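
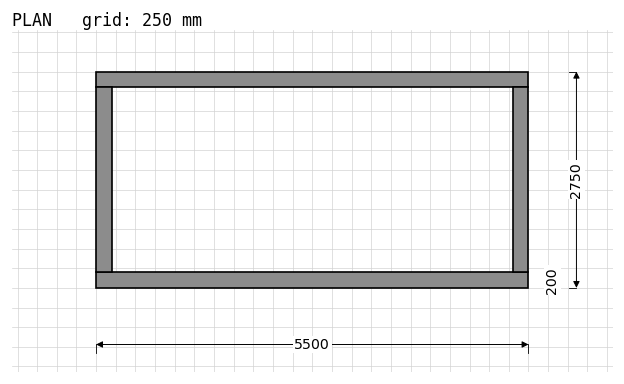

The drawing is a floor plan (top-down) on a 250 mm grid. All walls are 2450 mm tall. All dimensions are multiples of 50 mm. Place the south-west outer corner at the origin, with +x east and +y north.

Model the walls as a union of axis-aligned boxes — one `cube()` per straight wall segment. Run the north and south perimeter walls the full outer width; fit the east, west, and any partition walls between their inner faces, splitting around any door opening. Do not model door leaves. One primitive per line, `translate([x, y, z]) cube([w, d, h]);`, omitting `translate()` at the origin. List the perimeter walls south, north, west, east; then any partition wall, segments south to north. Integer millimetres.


cube([5500, 200, 2450]);
translate([0, 2550, 0]) cube([5500, 200, 2450]);
translate([0, 200, 0]) cube([200, 2350, 2450]);
translate([5300, 200, 0]) cube([200, 2350, 2450]);


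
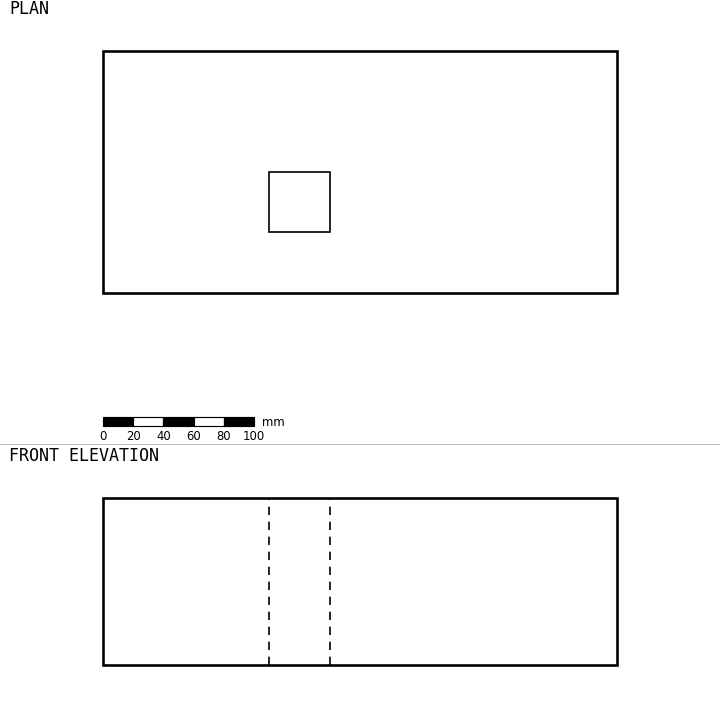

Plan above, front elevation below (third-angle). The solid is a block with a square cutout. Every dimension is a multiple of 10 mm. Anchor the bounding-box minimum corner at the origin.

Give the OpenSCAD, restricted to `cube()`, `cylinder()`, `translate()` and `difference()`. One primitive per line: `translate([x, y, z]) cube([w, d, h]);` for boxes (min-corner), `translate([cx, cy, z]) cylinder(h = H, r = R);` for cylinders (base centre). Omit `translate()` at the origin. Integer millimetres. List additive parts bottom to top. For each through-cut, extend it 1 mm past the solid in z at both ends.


difference() {
  cube([340, 160, 110]);
  translate([110, 40, -1]) cube([40, 40, 112]);
}


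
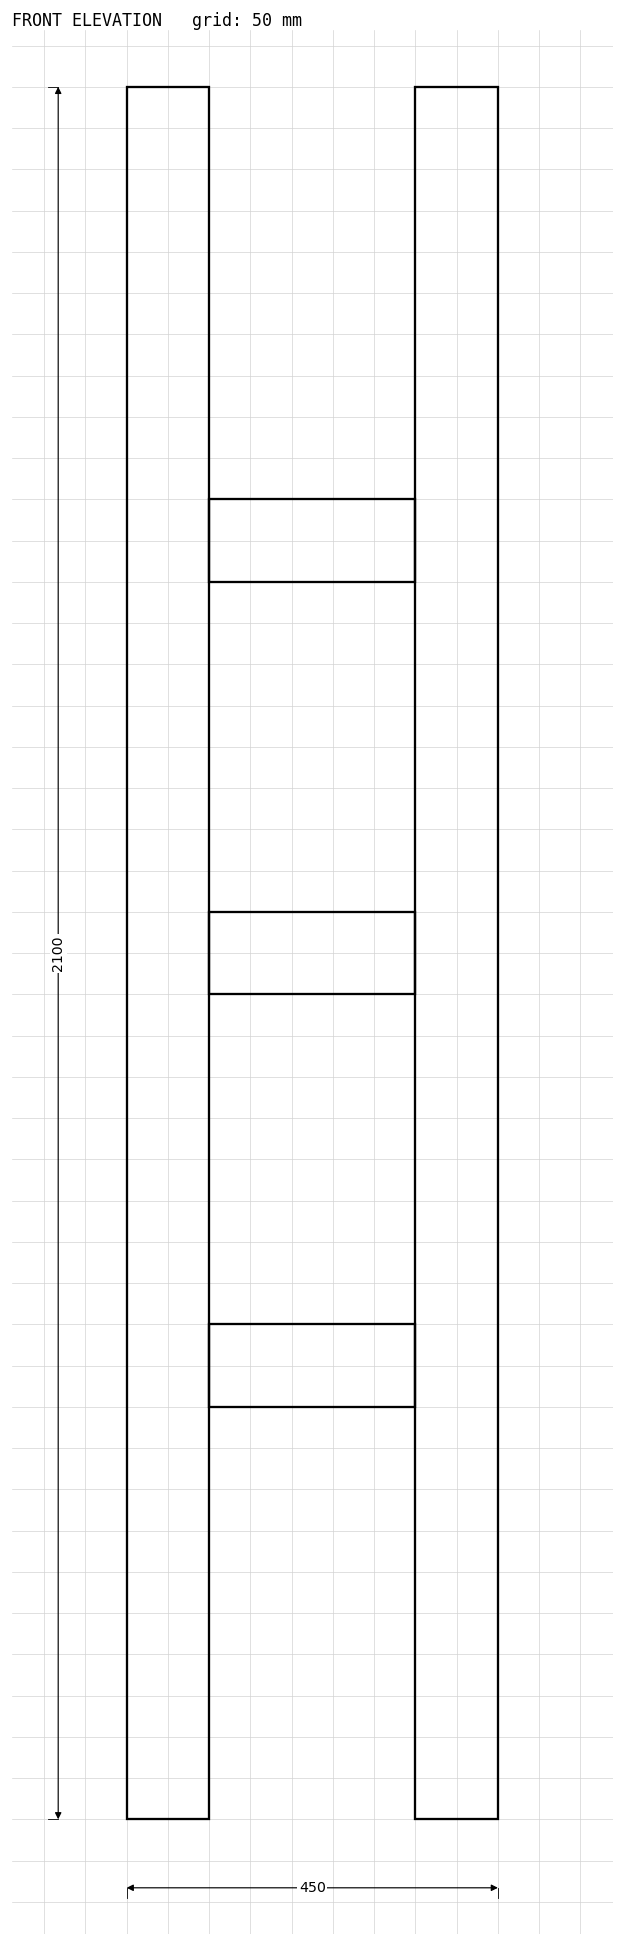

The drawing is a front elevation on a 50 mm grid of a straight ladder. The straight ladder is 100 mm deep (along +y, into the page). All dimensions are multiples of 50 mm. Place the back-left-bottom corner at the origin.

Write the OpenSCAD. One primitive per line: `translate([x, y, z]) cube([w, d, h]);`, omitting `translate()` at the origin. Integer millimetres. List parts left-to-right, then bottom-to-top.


cube([100, 100, 2100]);
translate([100, 0, 500]) cube([250, 100, 100]);
translate([100, 0, 1000]) cube([250, 100, 100]);
translate([100, 0, 1500]) cube([250, 100, 100]);
translate([350, 0, 0]) cube([100, 100, 2100]);


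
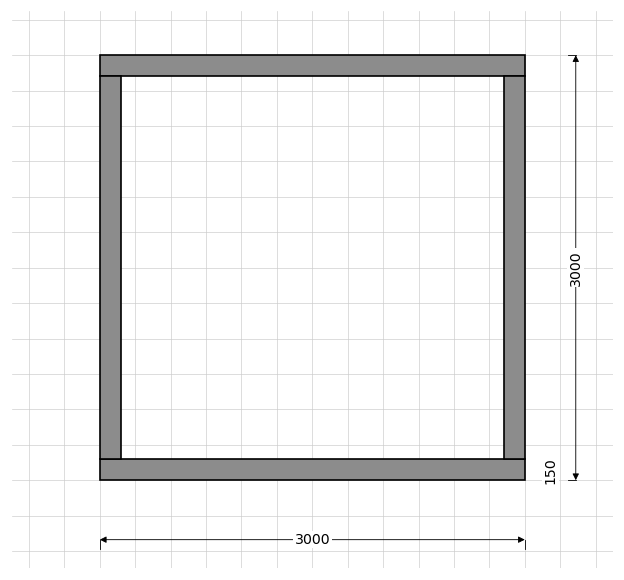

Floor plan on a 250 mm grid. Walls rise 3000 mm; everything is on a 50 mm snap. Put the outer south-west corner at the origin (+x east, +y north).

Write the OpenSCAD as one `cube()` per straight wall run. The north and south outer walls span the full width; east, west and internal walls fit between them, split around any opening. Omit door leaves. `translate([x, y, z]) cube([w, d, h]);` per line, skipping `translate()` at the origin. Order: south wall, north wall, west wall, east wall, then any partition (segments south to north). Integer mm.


cube([3000, 150, 3000]);
translate([0, 2850, 0]) cube([3000, 150, 3000]);
translate([0, 150, 0]) cube([150, 2700, 3000]);
translate([2850, 150, 0]) cube([150, 2700, 3000]);


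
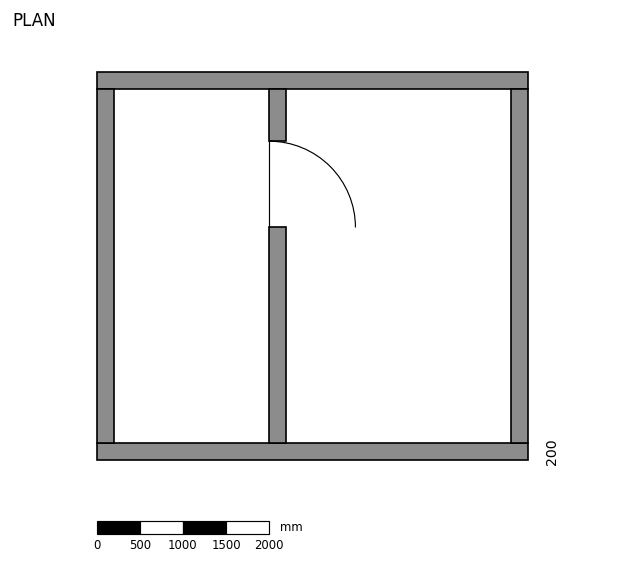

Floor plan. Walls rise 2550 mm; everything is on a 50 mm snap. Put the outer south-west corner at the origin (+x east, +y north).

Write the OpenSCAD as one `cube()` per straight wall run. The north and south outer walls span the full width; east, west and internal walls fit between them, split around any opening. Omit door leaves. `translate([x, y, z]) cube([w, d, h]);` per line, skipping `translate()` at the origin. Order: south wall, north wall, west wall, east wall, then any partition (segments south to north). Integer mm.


cube([5000, 200, 2550]);
translate([0, 4300, 0]) cube([5000, 200, 2550]);
translate([0, 200, 0]) cube([200, 4100, 2550]);
translate([4800, 200, 0]) cube([200, 4100, 2550]);
translate([2000, 200, 0]) cube([200, 2500, 2550]);
translate([2000, 3700, 0]) cube([200, 600, 2550]);


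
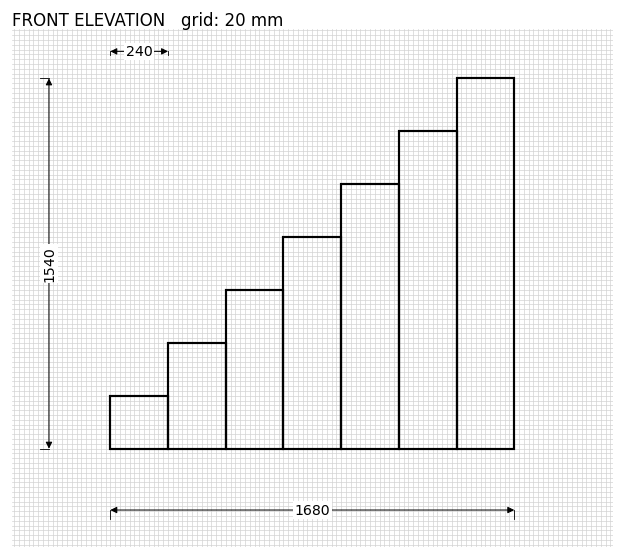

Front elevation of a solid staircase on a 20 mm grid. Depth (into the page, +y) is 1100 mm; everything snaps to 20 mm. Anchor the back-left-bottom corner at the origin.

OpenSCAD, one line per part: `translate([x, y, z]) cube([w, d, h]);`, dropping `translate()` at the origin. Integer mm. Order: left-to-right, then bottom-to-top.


cube([240, 1100, 220]);
translate([240, 0, 0]) cube([240, 1100, 440]);
translate([480, 0, 0]) cube([240, 1100, 660]);
translate([720, 0, 0]) cube([240, 1100, 880]);
translate([960, 0, 0]) cube([240, 1100, 1100]);
translate([1200, 0, 0]) cube([240, 1100, 1320]);
translate([1440, 0, 0]) cube([240, 1100, 1540]);


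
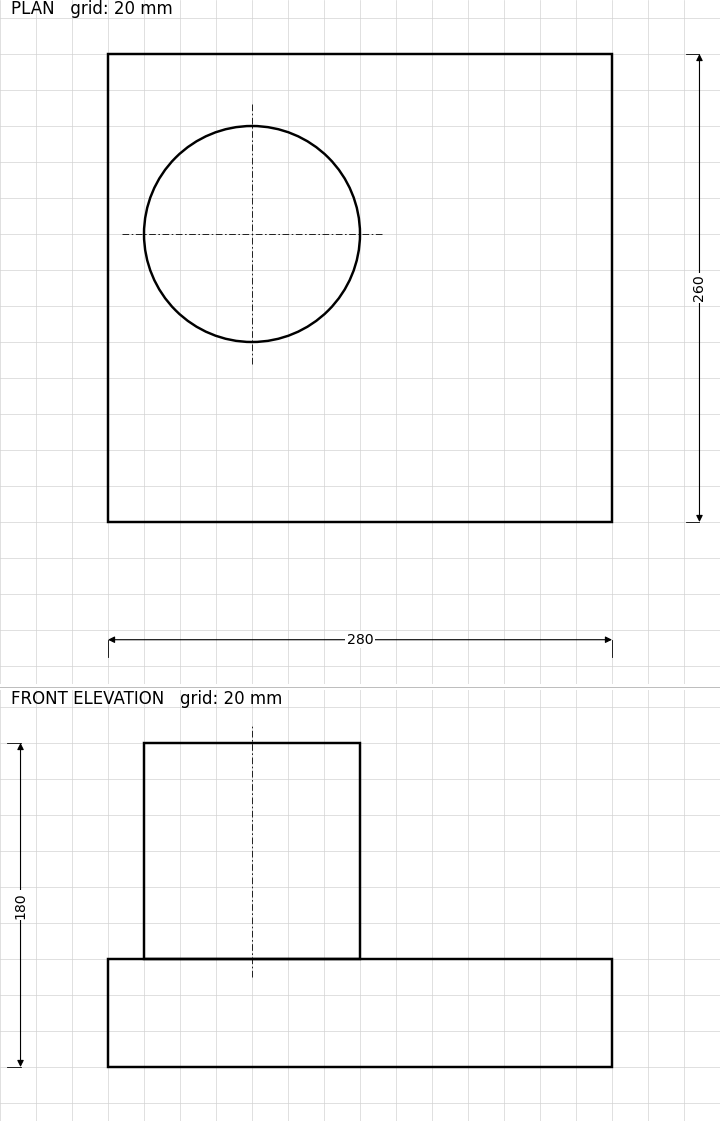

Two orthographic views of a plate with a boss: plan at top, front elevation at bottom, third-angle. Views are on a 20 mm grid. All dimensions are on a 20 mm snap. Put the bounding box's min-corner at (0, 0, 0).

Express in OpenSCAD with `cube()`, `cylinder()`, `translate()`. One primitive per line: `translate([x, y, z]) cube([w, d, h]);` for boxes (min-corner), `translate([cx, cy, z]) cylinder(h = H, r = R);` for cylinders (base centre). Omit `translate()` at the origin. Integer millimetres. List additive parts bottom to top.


cube([280, 260, 60]);
translate([80, 160, 60]) cylinder(h = 120, r = 60);


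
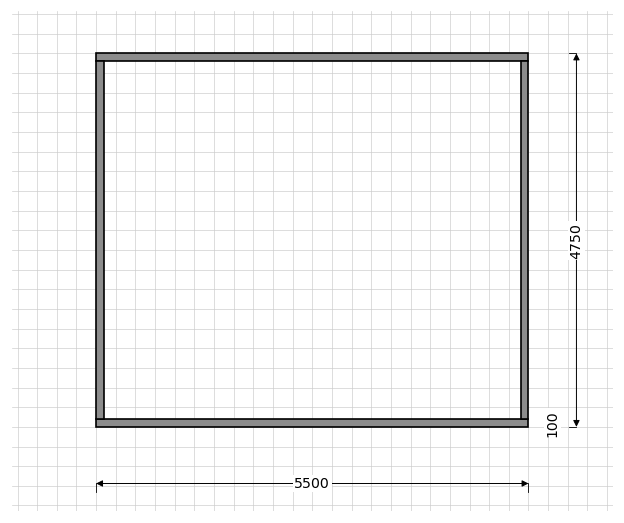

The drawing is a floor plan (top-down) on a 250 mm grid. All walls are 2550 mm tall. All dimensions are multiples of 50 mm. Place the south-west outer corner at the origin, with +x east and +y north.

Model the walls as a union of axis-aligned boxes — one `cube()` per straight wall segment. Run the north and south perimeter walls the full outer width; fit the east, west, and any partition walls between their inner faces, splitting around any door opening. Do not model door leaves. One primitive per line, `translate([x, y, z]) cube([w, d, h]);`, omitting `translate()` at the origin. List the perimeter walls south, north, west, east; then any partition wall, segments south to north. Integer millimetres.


cube([5500, 100, 2550]);
translate([0, 4650, 0]) cube([5500, 100, 2550]);
translate([0, 100, 0]) cube([100, 4550, 2550]);
translate([5400, 100, 0]) cube([100, 4550, 2550]);


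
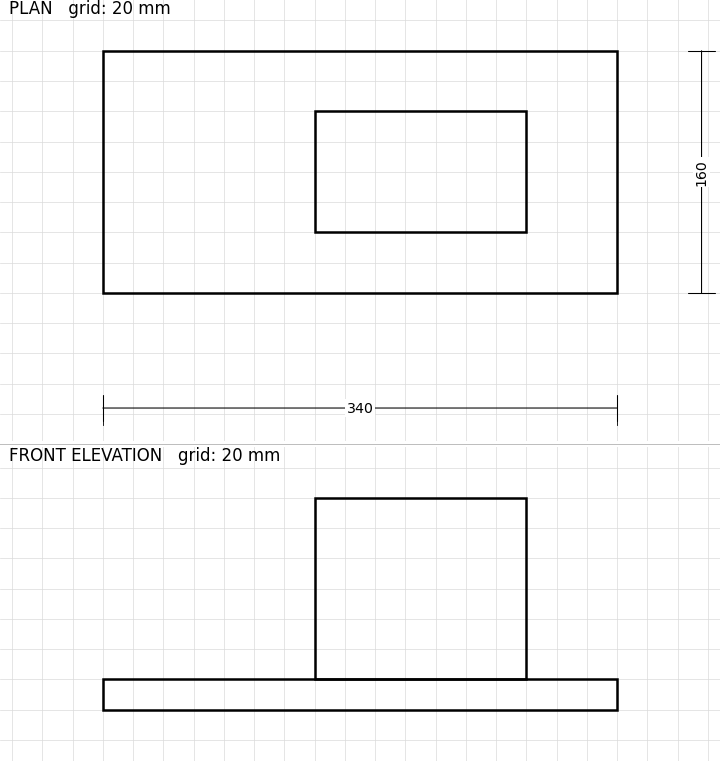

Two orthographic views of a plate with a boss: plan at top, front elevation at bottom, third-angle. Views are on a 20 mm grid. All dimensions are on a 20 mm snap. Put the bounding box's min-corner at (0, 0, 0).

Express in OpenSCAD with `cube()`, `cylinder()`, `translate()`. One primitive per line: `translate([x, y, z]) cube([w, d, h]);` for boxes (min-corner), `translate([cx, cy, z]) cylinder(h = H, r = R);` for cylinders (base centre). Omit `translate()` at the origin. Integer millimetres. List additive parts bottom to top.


cube([340, 160, 20]);
translate([140, 40, 20]) cube([140, 80, 120]);


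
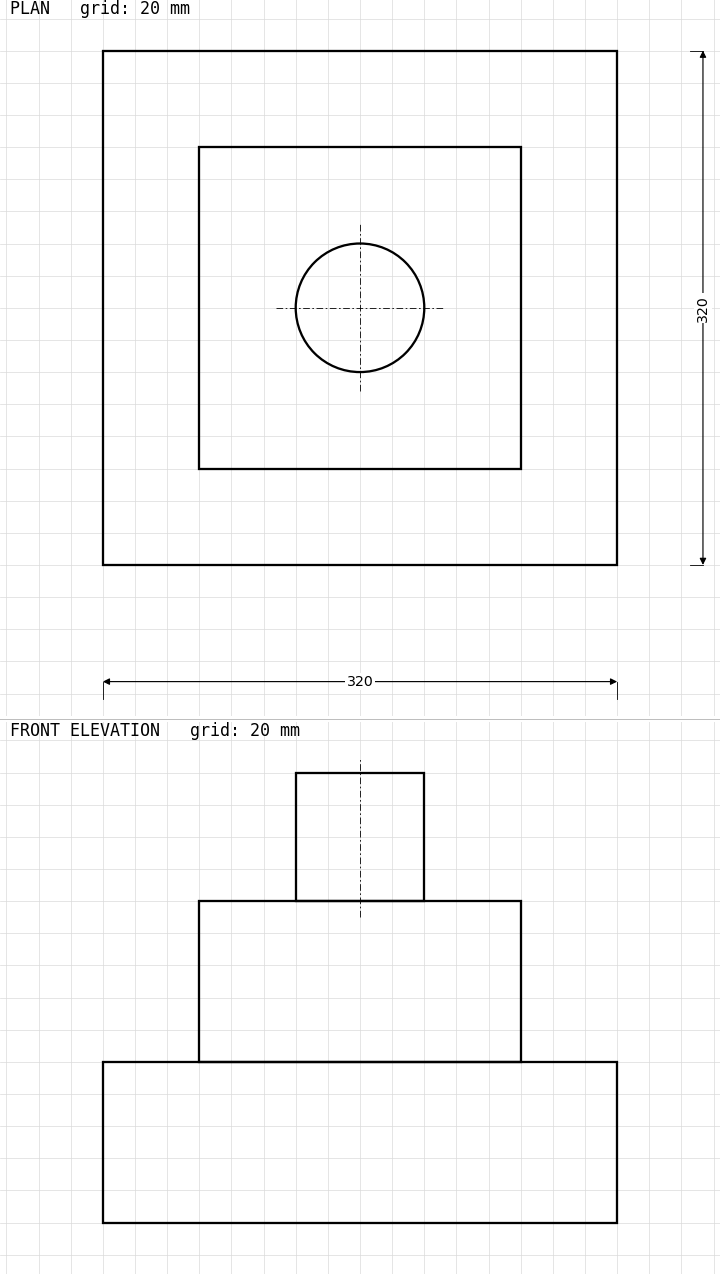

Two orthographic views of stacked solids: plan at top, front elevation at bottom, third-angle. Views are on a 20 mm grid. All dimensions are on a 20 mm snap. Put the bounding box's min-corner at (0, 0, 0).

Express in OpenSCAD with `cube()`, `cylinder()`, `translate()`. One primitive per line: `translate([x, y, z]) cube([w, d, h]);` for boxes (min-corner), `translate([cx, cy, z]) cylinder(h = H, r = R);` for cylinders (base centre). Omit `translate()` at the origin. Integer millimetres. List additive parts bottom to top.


cube([320, 320, 100]);
translate([60, 60, 100]) cube([200, 200, 100]);
translate([160, 160, 200]) cylinder(h = 80, r = 40);


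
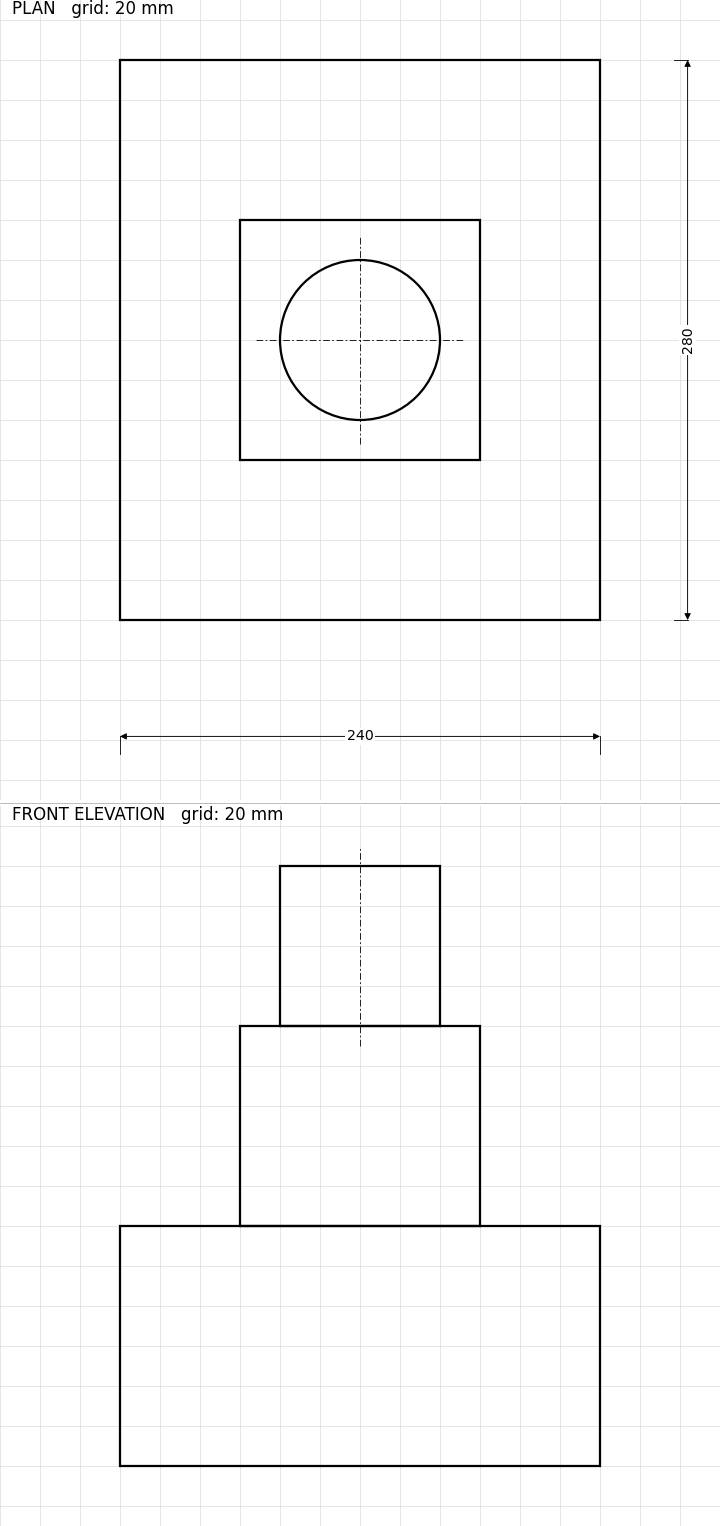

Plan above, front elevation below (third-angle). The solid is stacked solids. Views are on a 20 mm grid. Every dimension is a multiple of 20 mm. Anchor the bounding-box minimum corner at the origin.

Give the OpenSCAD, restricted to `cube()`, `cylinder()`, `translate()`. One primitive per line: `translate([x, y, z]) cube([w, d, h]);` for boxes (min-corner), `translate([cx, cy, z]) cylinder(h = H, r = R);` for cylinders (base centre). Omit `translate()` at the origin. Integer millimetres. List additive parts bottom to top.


cube([240, 280, 120]);
translate([60, 80, 120]) cube([120, 120, 100]);
translate([120, 140, 220]) cylinder(h = 80, r = 40);


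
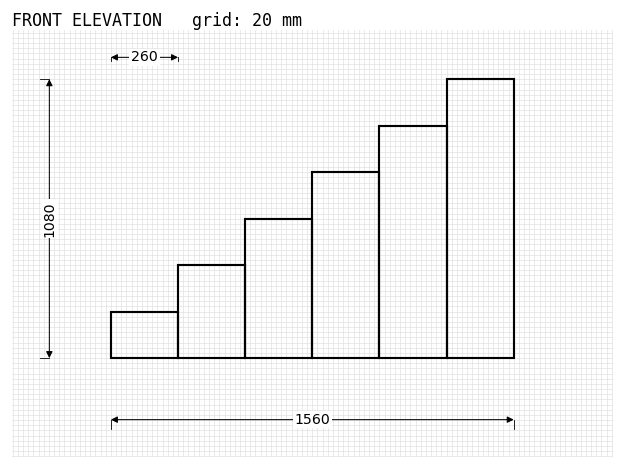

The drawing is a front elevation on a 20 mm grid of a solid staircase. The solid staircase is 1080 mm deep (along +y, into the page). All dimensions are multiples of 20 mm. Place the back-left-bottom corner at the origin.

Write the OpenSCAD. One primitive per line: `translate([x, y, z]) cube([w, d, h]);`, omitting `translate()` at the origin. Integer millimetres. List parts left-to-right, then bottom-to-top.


cube([260, 1080, 180]);
translate([260, 0, 0]) cube([260, 1080, 360]);
translate([520, 0, 0]) cube([260, 1080, 540]);
translate([780, 0, 0]) cube([260, 1080, 720]);
translate([1040, 0, 0]) cube([260, 1080, 900]);
translate([1300, 0, 0]) cube([260, 1080, 1080]);


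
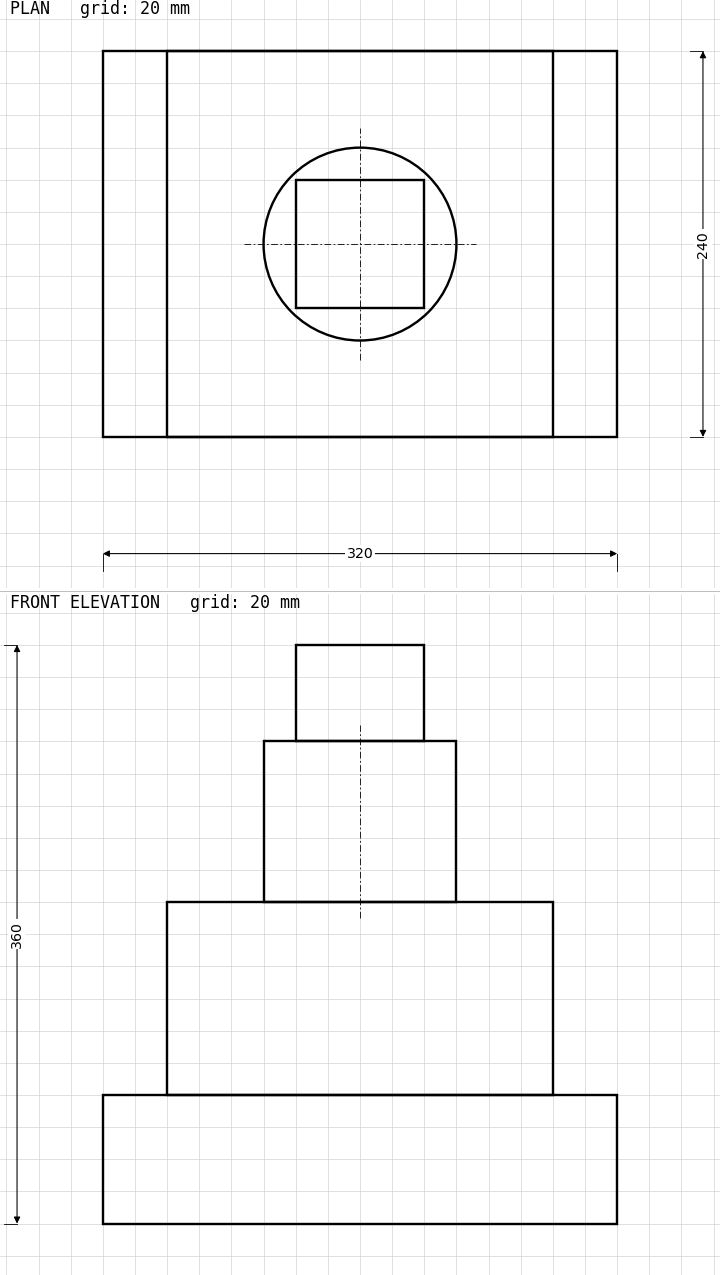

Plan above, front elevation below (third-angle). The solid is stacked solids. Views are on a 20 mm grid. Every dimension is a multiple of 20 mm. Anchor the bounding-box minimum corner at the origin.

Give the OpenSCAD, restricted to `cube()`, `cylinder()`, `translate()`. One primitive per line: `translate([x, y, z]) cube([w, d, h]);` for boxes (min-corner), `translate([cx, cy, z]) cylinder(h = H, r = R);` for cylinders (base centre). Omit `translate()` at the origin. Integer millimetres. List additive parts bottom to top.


cube([320, 240, 80]);
translate([40, 0, 80]) cube([240, 240, 120]);
translate([160, 120, 200]) cylinder(h = 100, r = 60);
translate([120, 80, 300]) cube([80, 80, 60]);


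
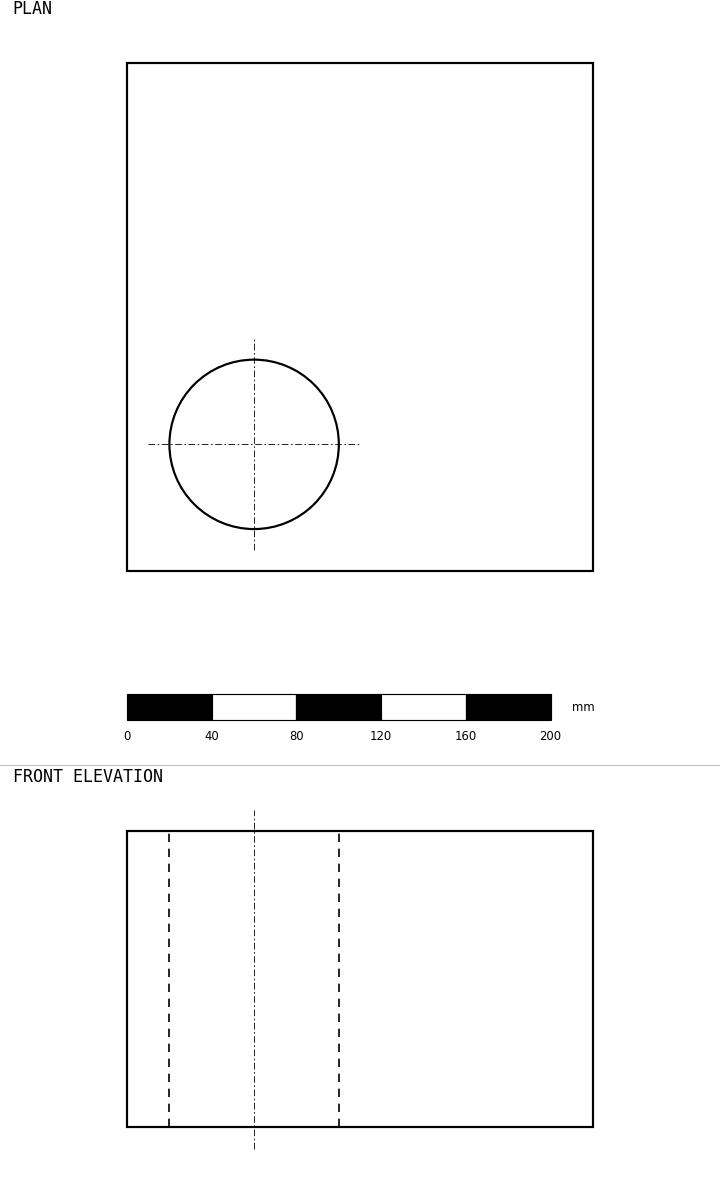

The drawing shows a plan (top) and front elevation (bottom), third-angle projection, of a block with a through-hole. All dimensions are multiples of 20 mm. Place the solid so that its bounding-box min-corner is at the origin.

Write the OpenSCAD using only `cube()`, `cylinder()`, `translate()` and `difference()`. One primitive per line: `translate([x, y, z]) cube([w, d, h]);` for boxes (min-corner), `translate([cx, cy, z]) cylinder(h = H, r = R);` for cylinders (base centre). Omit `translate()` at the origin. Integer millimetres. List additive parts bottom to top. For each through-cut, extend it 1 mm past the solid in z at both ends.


difference() {
  cube([220, 240, 140]);
  translate([60, 60, -1]) cylinder(h = 142, r = 40);
}


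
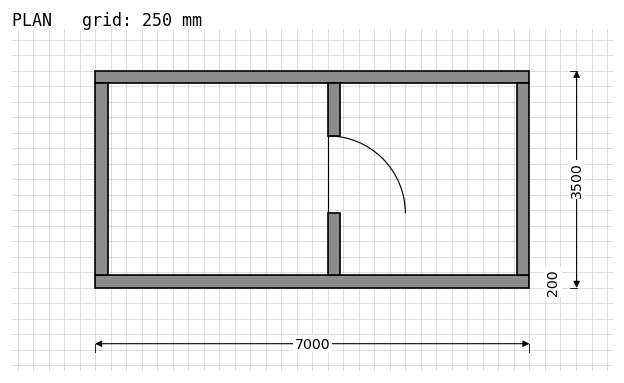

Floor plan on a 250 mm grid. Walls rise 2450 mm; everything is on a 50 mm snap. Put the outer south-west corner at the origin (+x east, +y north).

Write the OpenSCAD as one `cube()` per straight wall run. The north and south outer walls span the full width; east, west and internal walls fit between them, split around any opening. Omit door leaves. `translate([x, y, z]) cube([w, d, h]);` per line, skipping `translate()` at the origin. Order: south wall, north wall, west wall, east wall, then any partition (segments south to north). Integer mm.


cube([7000, 200, 2450]);
translate([0, 3300, 0]) cube([7000, 200, 2450]);
translate([0, 200, 0]) cube([200, 3100, 2450]);
translate([6800, 200, 0]) cube([200, 3100, 2450]);
translate([3750, 200, 0]) cube([200, 1000, 2450]);
translate([3750, 2450, 0]) cube([200, 850, 2450]);


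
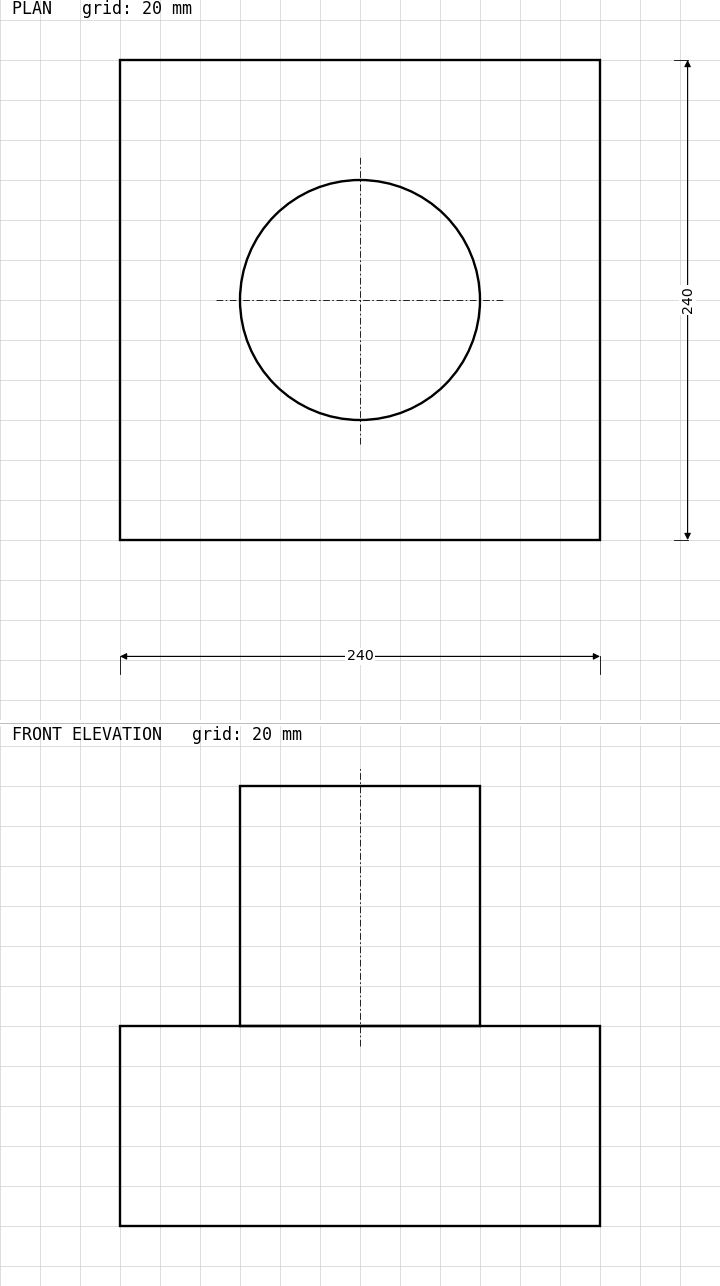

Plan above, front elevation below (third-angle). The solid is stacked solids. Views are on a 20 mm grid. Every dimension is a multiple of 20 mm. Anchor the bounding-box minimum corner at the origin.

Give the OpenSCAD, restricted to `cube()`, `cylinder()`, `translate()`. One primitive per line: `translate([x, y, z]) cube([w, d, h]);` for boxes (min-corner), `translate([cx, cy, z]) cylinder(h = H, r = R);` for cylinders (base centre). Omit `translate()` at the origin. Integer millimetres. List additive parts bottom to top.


cube([240, 240, 100]);
translate([120, 120, 100]) cylinder(h = 120, r = 60);


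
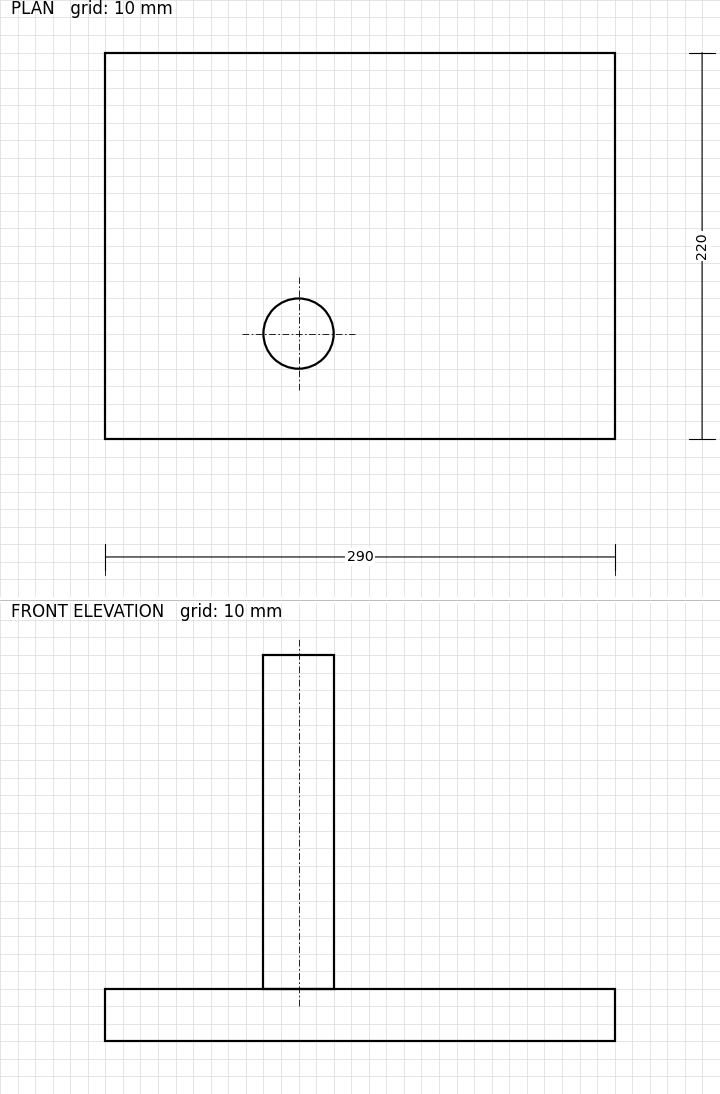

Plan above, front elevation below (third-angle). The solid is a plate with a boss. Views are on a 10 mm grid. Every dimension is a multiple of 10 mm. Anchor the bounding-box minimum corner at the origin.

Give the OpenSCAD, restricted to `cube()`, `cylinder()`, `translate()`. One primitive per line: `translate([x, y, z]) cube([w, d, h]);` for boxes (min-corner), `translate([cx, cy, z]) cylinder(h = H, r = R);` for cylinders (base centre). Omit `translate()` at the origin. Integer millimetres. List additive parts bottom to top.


cube([290, 220, 30]);
translate([110, 60, 30]) cylinder(h = 190, r = 20);


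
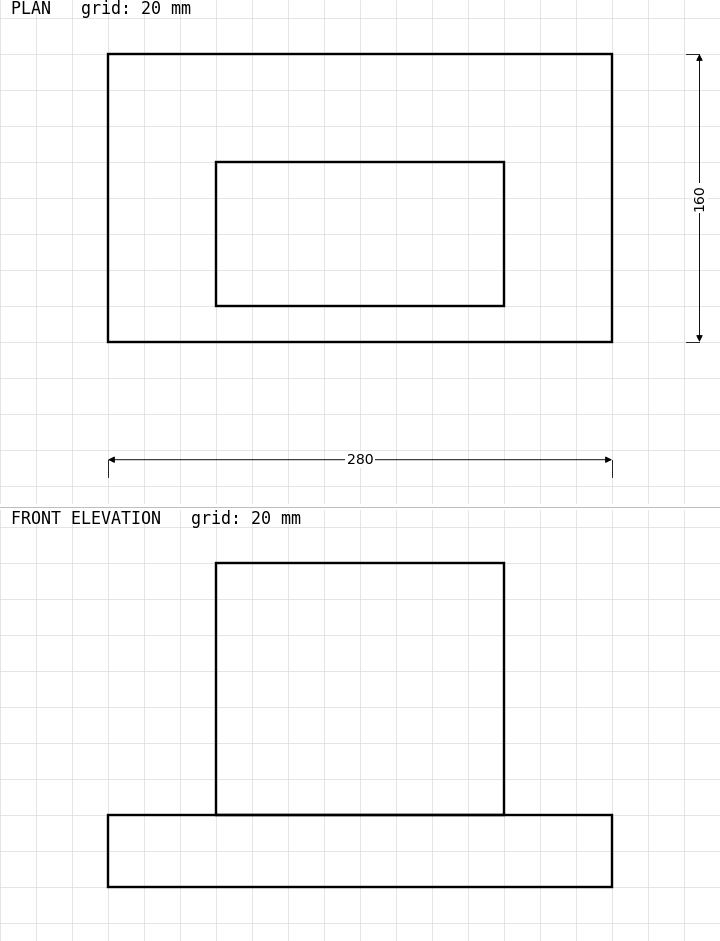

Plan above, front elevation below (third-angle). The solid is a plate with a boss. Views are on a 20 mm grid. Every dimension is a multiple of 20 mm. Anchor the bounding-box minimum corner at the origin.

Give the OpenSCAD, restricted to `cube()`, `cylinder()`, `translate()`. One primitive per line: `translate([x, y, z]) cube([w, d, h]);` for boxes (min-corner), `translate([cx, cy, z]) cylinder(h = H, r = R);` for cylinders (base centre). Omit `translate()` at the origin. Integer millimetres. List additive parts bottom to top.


cube([280, 160, 40]);
translate([60, 20, 40]) cube([160, 80, 140]);


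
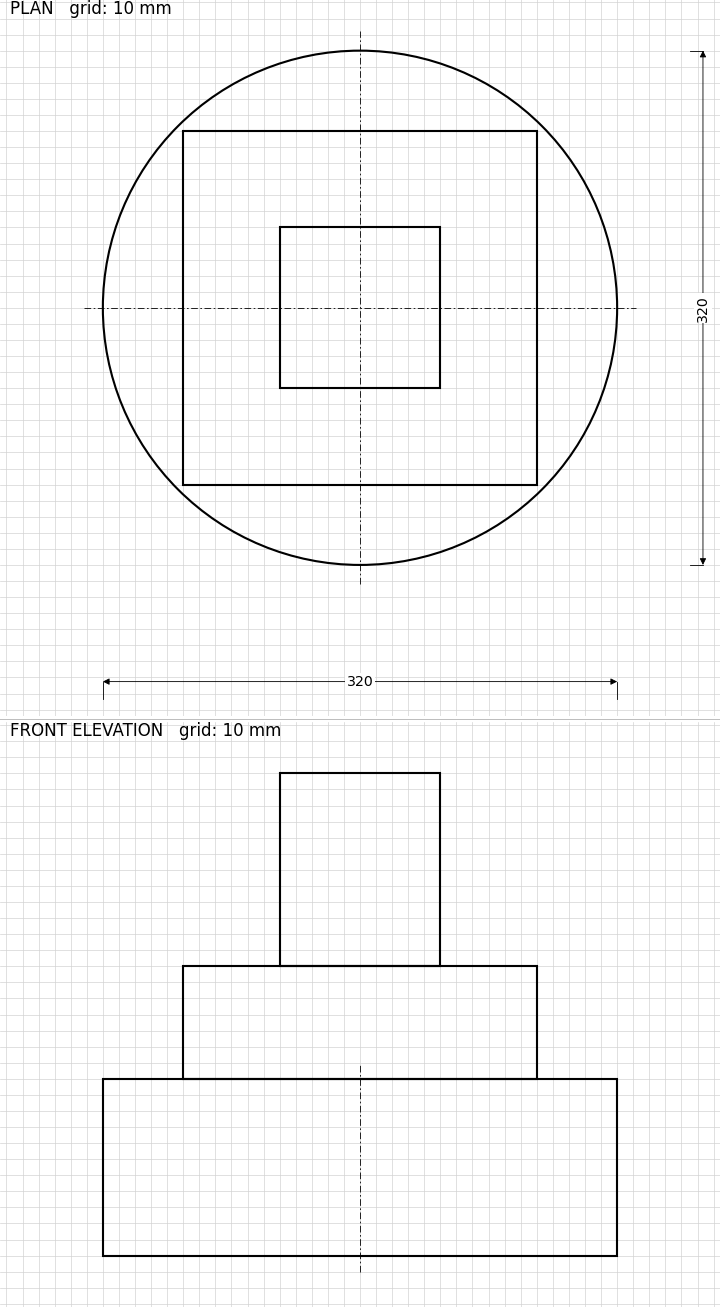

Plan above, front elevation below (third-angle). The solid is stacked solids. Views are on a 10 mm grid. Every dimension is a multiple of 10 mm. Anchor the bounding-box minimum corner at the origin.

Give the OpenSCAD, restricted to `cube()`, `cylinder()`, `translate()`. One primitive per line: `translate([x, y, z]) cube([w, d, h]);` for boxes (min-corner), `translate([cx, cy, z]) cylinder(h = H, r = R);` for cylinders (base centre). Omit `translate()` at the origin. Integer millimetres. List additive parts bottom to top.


translate([160, 160, 0]) cylinder(h = 110, r = 160);
translate([50, 50, 110]) cube([220, 220, 70]);
translate([110, 110, 180]) cube([100, 100, 120]);


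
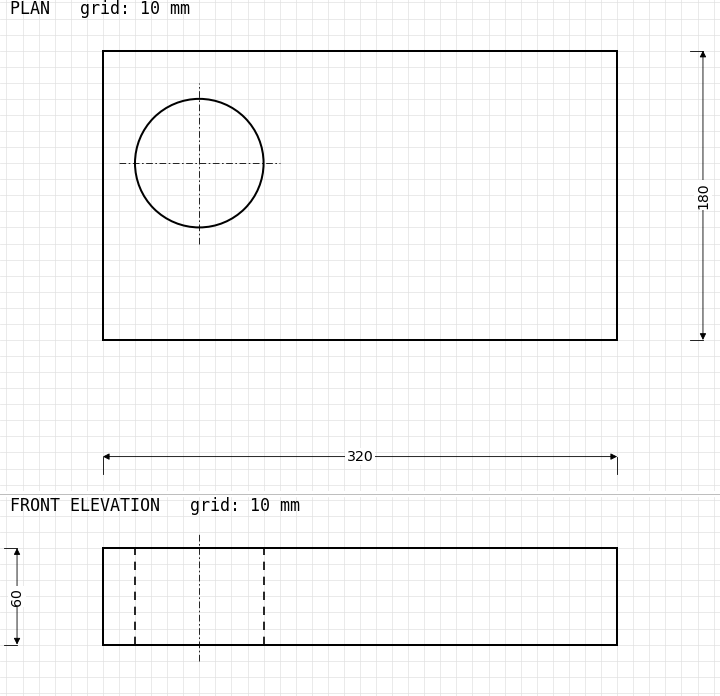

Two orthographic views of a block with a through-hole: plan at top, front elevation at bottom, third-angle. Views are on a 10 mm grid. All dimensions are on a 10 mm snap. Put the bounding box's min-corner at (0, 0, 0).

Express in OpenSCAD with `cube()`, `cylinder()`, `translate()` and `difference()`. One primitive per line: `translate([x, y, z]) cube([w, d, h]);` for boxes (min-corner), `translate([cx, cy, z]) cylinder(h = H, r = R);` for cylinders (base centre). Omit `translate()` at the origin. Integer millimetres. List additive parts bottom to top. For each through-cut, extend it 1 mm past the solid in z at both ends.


difference() {
  cube([320, 180, 60]);
  translate([60, 110, -1]) cylinder(h = 62, r = 40);
}


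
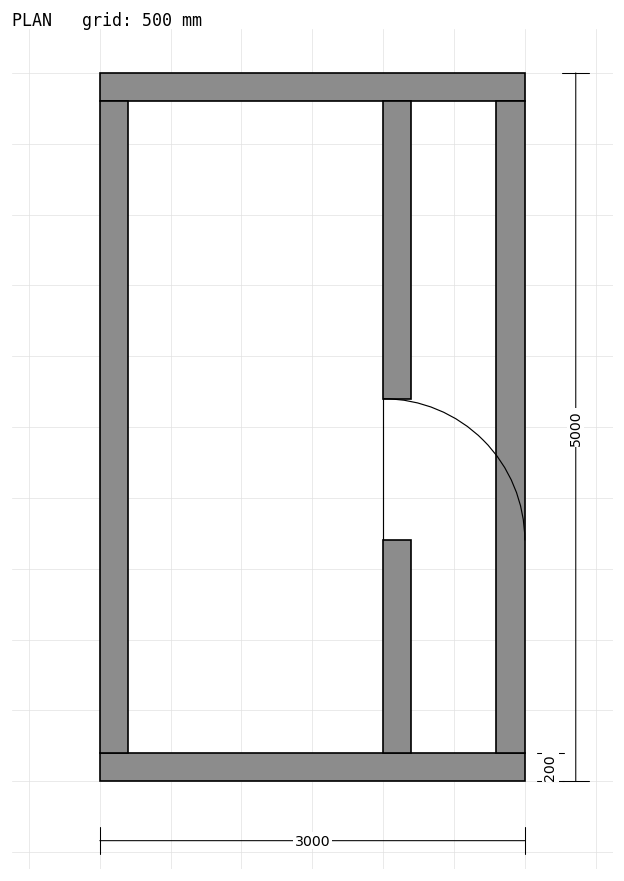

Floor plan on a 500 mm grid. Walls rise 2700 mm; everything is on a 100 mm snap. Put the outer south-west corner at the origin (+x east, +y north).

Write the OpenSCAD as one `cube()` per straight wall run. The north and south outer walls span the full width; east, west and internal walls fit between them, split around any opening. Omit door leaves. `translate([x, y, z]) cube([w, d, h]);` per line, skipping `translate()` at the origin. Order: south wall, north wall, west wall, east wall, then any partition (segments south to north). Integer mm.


cube([3000, 200, 2700]);
translate([0, 4800, 0]) cube([3000, 200, 2700]);
translate([0, 200, 0]) cube([200, 4600, 2700]);
translate([2800, 200, 0]) cube([200, 4600, 2700]);
translate([2000, 200, 0]) cube([200, 1500, 2700]);
translate([2000, 2700, 0]) cube([200, 2100, 2700]);


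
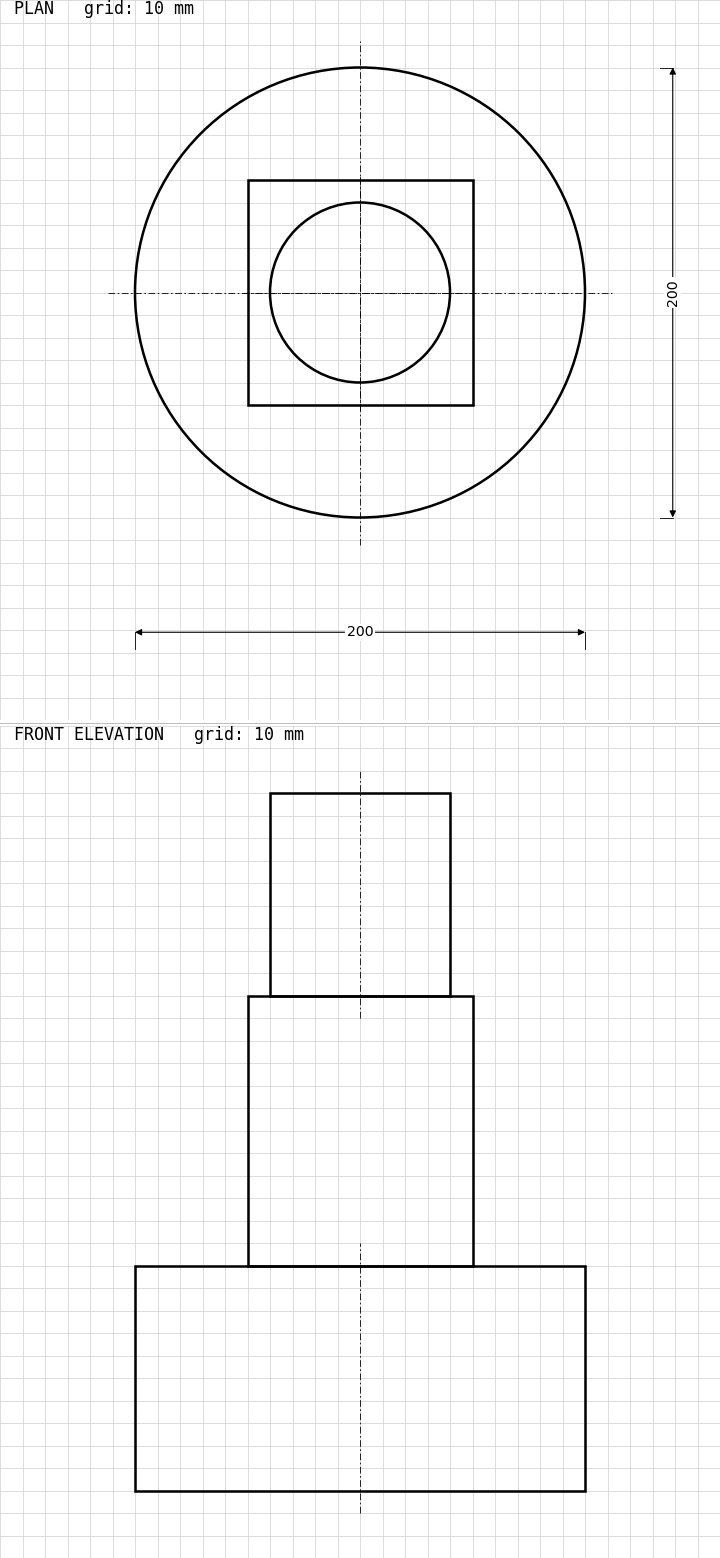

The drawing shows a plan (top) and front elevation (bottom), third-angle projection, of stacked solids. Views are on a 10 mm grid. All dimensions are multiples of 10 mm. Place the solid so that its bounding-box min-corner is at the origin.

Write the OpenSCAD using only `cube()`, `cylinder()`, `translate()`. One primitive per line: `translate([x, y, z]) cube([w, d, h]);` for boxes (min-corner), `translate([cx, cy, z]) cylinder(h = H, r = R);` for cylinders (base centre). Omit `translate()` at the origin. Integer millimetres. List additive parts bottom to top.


translate([100, 100, 0]) cylinder(h = 100, r = 100);
translate([50, 50, 100]) cube([100, 100, 120]);
translate([100, 100, 220]) cylinder(h = 90, r = 40);


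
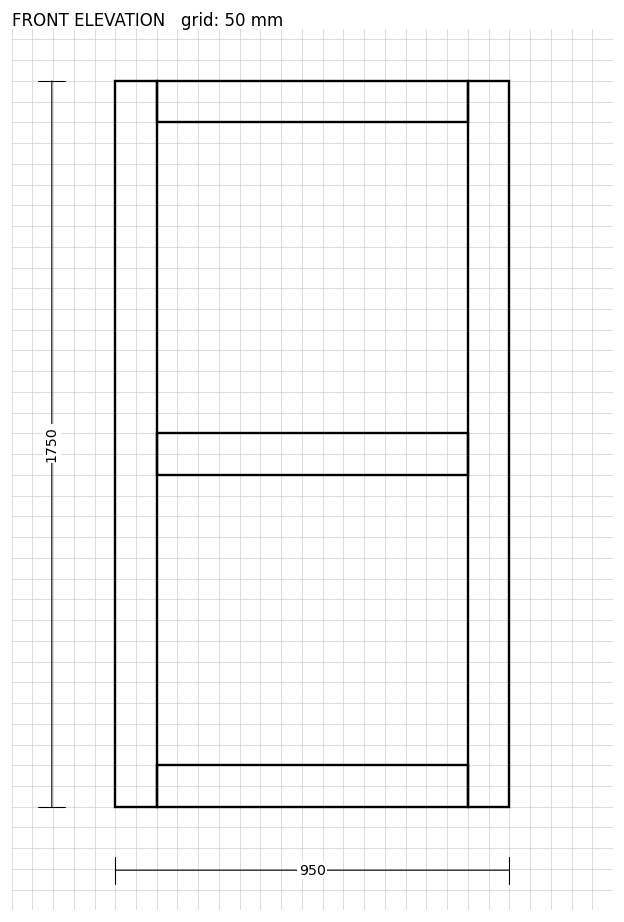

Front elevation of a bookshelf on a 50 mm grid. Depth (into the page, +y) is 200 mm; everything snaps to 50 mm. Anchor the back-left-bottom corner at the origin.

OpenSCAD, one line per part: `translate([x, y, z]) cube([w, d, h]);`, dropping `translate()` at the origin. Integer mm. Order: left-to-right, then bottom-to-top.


cube([100, 200, 1750]);
translate([100, 0, 0]) cube([750, 200, 100]);
translate([100, 0, 800]) cube([750, 200, 100]);
translate([100, 0, 1650]) cube([750, 200, 100]);
translate([850, 0, 0]) cube([100, 200, 1750]);


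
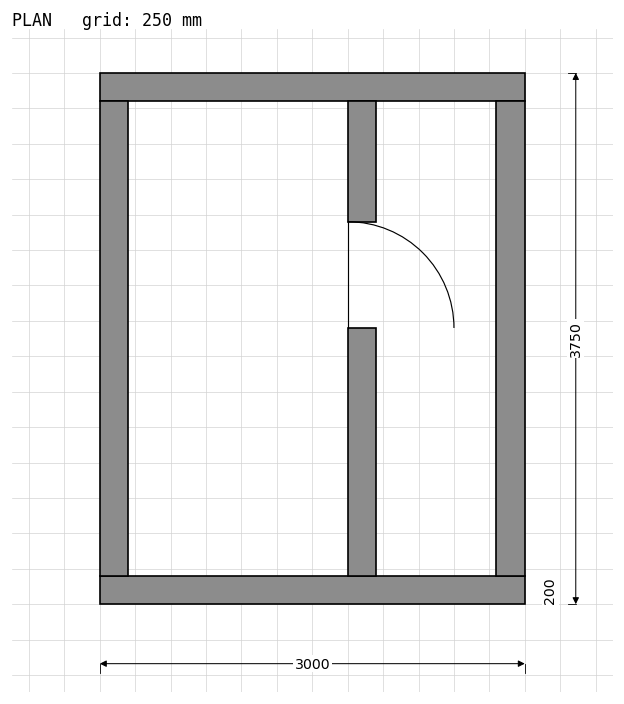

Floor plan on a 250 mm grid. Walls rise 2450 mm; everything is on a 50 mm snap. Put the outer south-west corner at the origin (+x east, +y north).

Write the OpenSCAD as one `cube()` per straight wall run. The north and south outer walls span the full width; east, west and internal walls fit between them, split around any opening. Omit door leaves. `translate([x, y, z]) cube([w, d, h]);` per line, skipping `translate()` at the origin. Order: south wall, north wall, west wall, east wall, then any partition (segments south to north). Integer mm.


cube([3000, 200, 2450]);
translate([0, 3550, 0]) cube([3000, 200, 2450]);
translate([0, 200, 0]) cube([200, 3350, 2450]);
translate([2800, 200, 0]) cube([200, 3350, 2450]);
translate([1750, 200, 0]) cube([200, 1750, 2450]);
translate([1750, 2700, 0]) cube([200, 850, 2450]);


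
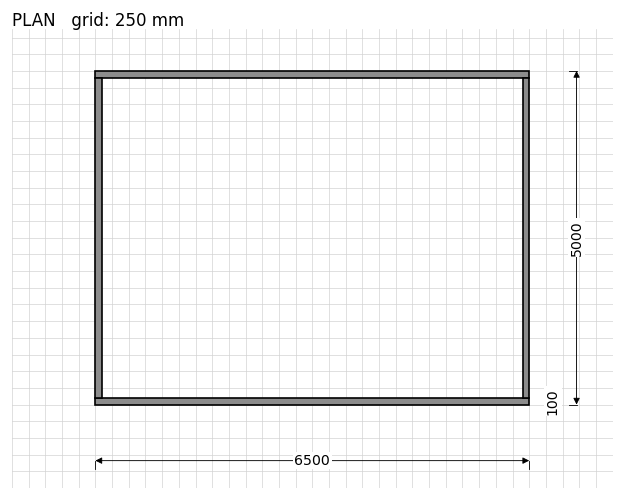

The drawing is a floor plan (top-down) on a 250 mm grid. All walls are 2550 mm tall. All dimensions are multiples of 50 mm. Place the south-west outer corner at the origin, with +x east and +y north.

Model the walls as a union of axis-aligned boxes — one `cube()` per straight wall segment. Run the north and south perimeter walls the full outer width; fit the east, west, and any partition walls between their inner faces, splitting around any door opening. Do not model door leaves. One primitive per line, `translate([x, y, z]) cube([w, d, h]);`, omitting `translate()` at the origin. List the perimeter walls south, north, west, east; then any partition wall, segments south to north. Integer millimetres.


cube([6500, 100, 2550]);
translate([0, 4900, 0]) cube([6500, 100, 2550]);
translate([0, 100, 0]) cube([100, 4800, 2550]);
translate([6400, 100, 0]) cube([100, 4800, 2550]);


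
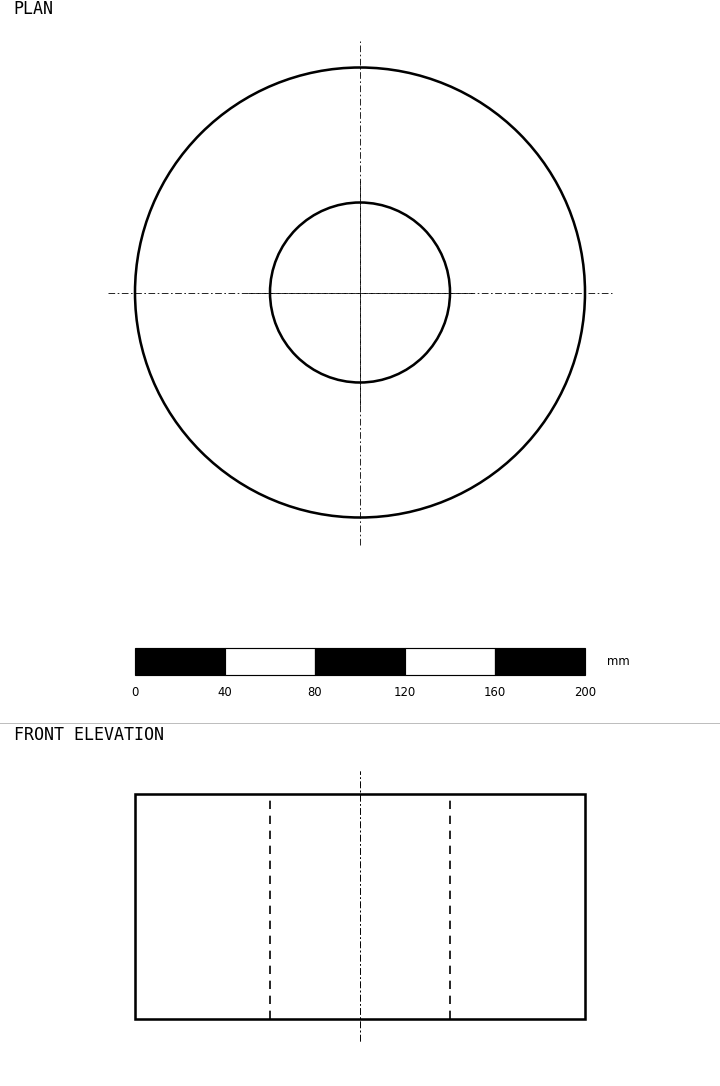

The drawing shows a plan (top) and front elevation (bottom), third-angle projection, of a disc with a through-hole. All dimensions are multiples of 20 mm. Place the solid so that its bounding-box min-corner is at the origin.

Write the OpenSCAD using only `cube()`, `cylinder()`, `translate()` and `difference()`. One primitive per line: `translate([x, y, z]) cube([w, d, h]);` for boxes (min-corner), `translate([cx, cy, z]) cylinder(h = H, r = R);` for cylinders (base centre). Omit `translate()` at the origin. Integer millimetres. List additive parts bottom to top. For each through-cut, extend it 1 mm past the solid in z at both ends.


difference() {
  translate([100, 100, 0]) cylinder(h = 100, r = 100);
  translate([100, 100, -1]) cylinder(h = 102, r = 40);
}


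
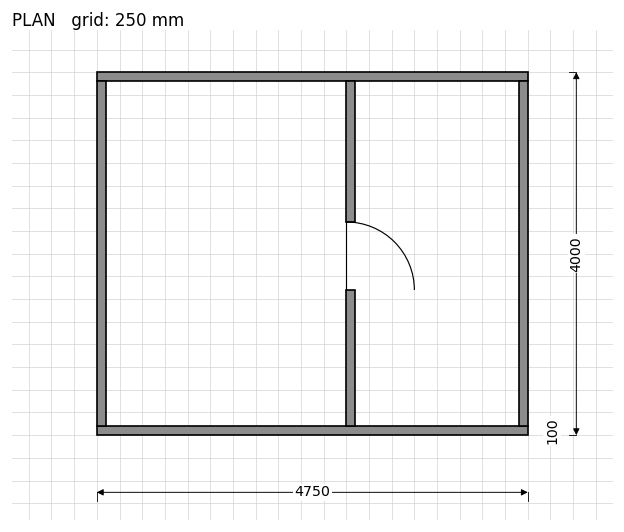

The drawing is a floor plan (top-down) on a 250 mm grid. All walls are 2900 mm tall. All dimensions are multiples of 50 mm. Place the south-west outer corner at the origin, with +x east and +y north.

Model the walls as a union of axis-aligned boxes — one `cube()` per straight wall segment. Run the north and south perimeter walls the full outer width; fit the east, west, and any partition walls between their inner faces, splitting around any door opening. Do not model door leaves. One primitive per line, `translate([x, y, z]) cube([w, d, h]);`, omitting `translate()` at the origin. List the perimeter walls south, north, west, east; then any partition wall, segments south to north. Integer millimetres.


cube([4750, 100, 2900]);
translate([0, 3900, 0]) cube([4750, 100, 2900]);
translate([0, 100, 0]) cube([100, 3800, 2900]);
translate([4650, 100, 0]) cube([100, 3800, 2900]);
translate([2750, 100, 0]) cube([100, 1500, 2900]);
translate([2750, 2350, 0]) cube([100, 1550, 2900]);


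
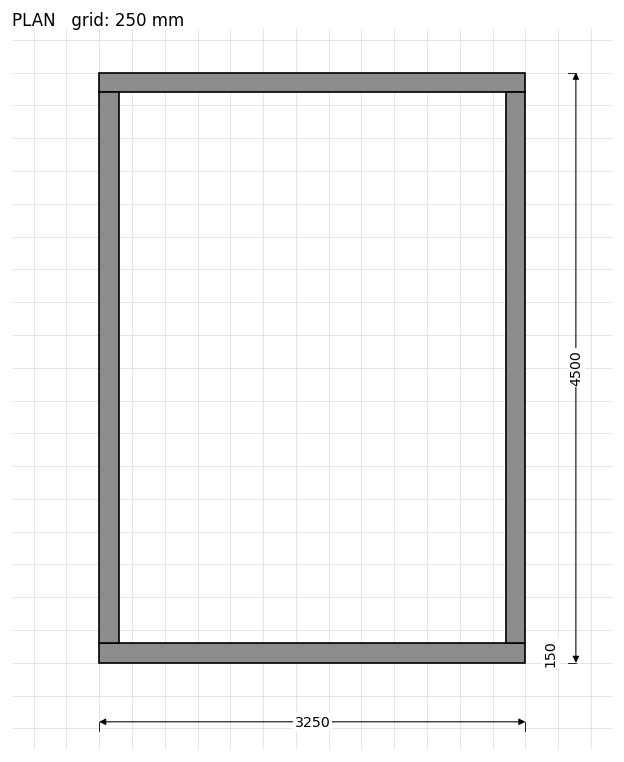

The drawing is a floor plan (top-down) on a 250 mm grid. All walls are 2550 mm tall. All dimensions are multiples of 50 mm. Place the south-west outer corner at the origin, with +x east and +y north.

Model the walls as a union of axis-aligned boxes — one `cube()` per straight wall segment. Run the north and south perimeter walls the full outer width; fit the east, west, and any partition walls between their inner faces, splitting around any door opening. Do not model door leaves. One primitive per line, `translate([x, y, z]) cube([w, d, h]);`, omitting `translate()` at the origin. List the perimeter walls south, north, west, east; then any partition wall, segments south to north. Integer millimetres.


cube([3250, 150, 2550]);
translate([0, 4350, 0]) cube([3250, 150, 2550]);
translate([0, 150, 0]) cube([150, 4200, 2550]);
translate([3100, 150, 0]) cube([150, 4200, 2550]);


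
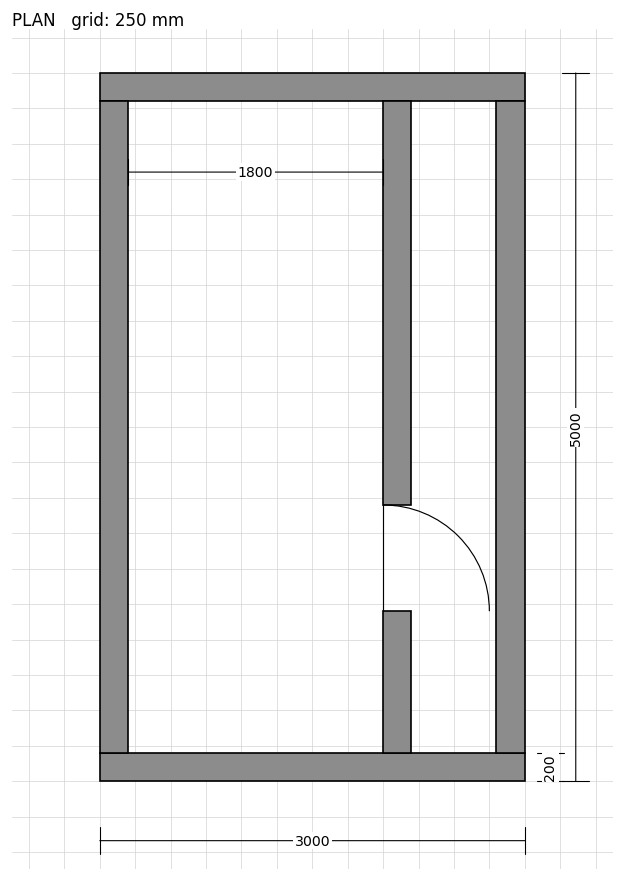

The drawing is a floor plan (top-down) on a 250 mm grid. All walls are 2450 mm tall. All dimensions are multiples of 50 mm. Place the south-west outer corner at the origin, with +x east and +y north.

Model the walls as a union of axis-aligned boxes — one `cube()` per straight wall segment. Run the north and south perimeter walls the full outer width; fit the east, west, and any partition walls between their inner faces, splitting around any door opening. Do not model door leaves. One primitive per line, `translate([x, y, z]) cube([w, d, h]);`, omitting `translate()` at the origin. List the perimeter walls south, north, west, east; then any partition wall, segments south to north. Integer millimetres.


cube([3000, 200, 2450]);
translate([0, 4800, 0]) cube([3000, 200, 2450]);
translate([0, 200, 0]) cube([200, 4600, 2450]);
translate([2800, 200, 0]) cube([200, 4600, 2450]);
translate([2000, 200, 0]) cube([200, 1000, 2450]);
translate([2000, 1950, 0]) cube([200, 2850, 2450]);


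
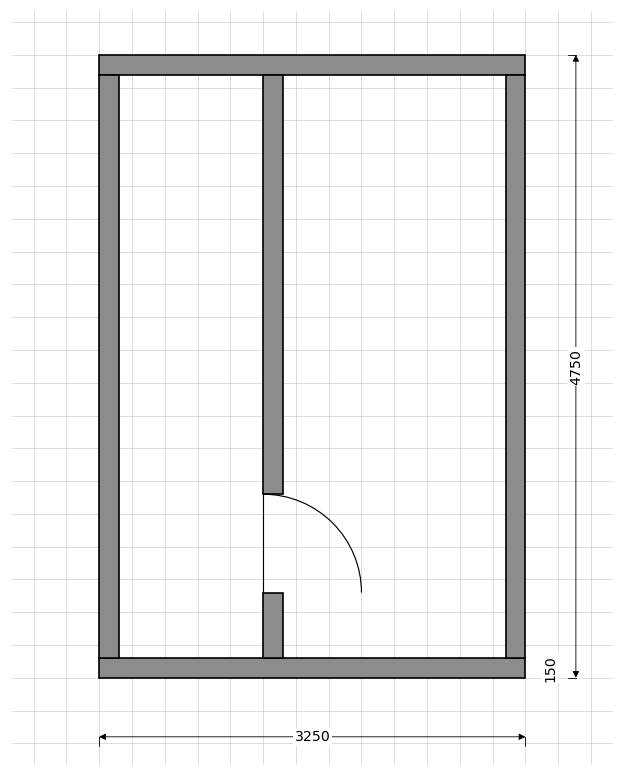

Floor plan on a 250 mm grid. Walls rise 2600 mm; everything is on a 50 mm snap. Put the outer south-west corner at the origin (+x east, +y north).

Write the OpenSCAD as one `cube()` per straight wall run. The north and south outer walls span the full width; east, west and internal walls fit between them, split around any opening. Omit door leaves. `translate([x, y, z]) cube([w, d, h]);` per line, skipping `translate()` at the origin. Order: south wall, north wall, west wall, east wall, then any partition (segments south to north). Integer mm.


cube([3250, 150, 2600]);
translate([0, 4600, 0]) cube([3250, 150, 2600]);
translate([0, 150, 0]) cube([150, 4450, 2600]);
translate([3100, 150, 0]) cube([150, 4450, 2600]);
translate([1250, 150, 0]) cube([150, 500, 2600]);
translate([1250, 1400, 0]) cube([150, 3200, 2600]);


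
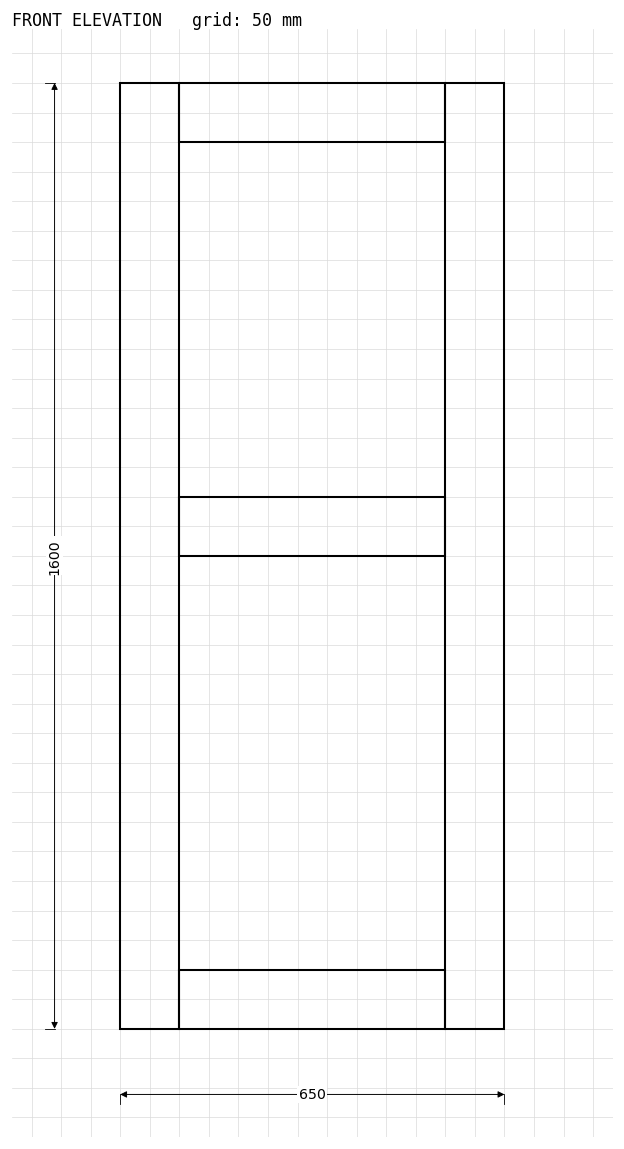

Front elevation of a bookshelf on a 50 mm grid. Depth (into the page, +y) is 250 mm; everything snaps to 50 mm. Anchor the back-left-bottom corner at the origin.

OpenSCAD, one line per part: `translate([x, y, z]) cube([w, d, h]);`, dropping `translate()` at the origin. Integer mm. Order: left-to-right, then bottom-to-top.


cube([100, 250, 1600]);
translate([100, 0, 0]) cube([450, 250, 100]);
translate([100, 0, 800]) cube([450, 250, 100]);
translate([100, 0, 1500]) cube([450, 250, 100]);
translate([550, 0, 0]) cube([100, 250, 1600]);


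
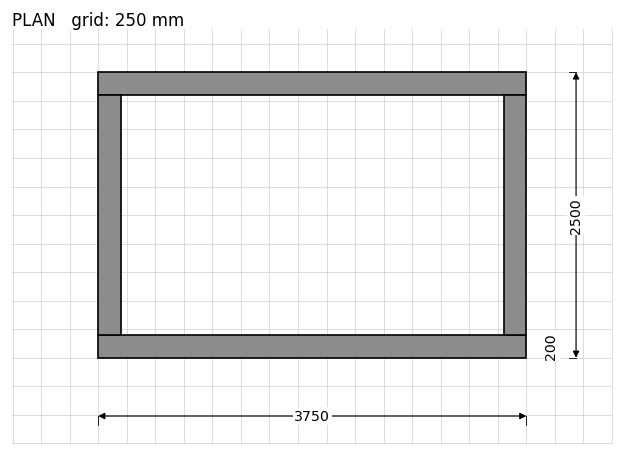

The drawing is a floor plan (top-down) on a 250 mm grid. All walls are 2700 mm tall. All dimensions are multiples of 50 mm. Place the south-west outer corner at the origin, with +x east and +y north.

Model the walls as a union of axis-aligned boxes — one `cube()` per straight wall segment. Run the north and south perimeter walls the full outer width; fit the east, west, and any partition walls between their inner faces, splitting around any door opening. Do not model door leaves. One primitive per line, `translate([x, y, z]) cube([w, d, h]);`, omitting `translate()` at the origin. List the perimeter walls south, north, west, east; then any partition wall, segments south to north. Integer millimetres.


cube([3750, 200, 2700]);
translate([0, 2300, 0]) cube([3750, 200, 2700]);
translate([0, 200, 0]) cube([200, 2100, 2700]);
translate([3550, 200, 0]) cube([200, 2100, 2700]);


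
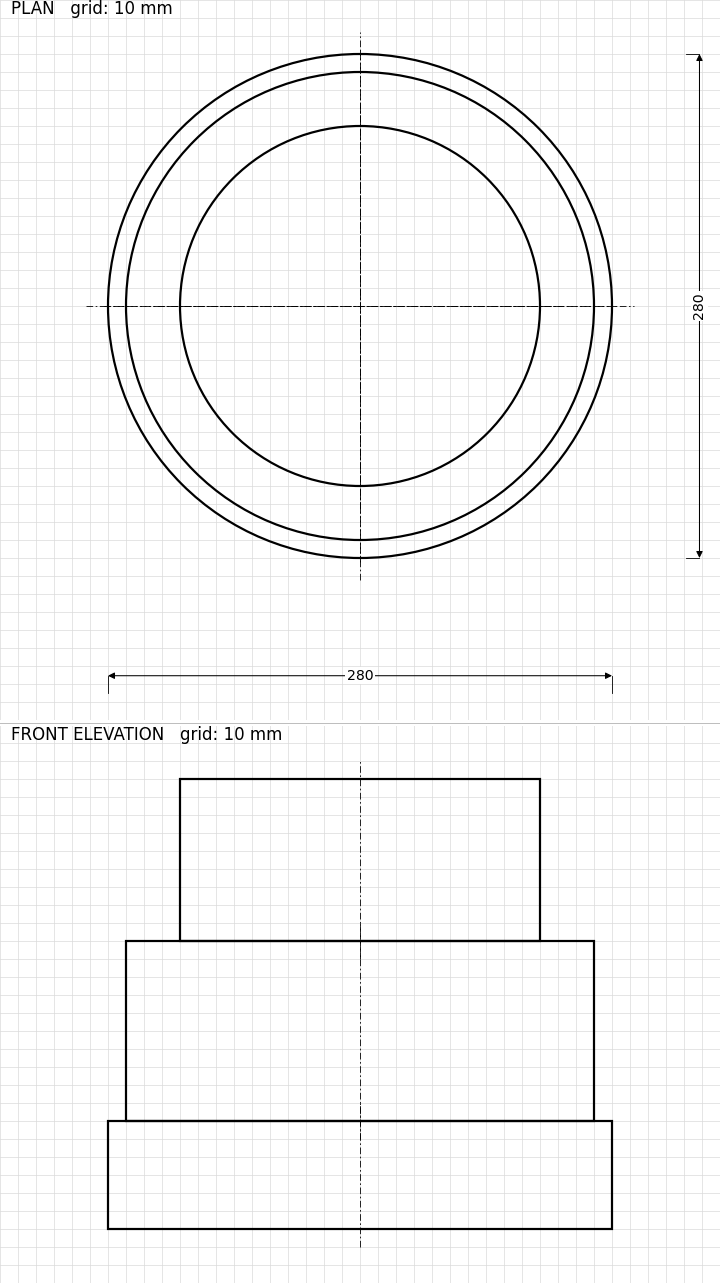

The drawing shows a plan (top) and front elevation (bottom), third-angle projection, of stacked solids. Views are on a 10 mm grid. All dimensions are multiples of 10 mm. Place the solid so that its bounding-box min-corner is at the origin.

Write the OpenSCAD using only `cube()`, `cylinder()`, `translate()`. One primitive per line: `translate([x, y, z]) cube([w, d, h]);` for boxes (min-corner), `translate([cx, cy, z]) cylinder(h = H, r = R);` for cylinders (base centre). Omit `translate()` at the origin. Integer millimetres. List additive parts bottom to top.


translate([140, 140, 0]) cylinder(h = 60, r = 140);
translate([140, 140, 60]) cylinder(h = 100, r = 130);
translate([140, 140, 160]) cylinder(h = 90, r = 100);


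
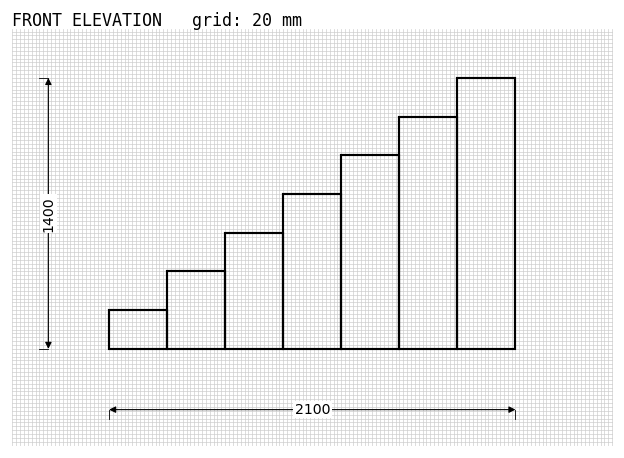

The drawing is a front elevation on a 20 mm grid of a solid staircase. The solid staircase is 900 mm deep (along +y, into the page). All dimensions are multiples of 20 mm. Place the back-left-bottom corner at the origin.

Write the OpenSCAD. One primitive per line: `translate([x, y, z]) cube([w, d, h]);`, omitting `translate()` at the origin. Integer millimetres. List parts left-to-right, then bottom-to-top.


cube([300, 900, 200]);
translate([300, 0, 0]) cube([300, 900, 400]);
translate([600, 0, 0]) cube([300, 900, 600]);
translate([900, 0, 0]) cube([300, 900, 800]);
translate([1200, 0, 0]) cube([300, 900, 1000]);
translate([1500, 0, 0]) cube([300, 900, 1200]);
translate([1800, 0, 0]) cube([300, 900, 1400]);


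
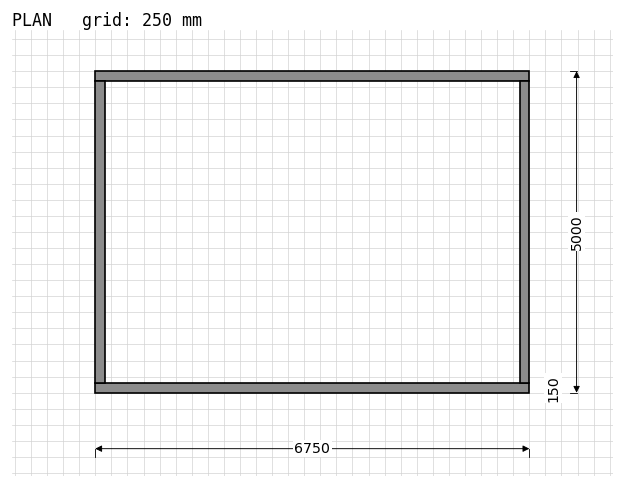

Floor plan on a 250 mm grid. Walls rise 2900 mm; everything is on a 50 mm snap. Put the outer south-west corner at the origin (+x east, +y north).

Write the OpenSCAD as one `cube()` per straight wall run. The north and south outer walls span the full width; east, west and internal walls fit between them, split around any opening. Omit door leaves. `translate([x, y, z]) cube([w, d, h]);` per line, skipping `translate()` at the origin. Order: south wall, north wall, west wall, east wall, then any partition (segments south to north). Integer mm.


cube([6750, 150, 2900]);
translate([0, 4850, 0]) cube([6750, 150, 2900]);
translate([0, 150, 0]) cube([150, 4700, 2900]);
translate([6600, 150, 0]) cube([150, 4700, 2900]);


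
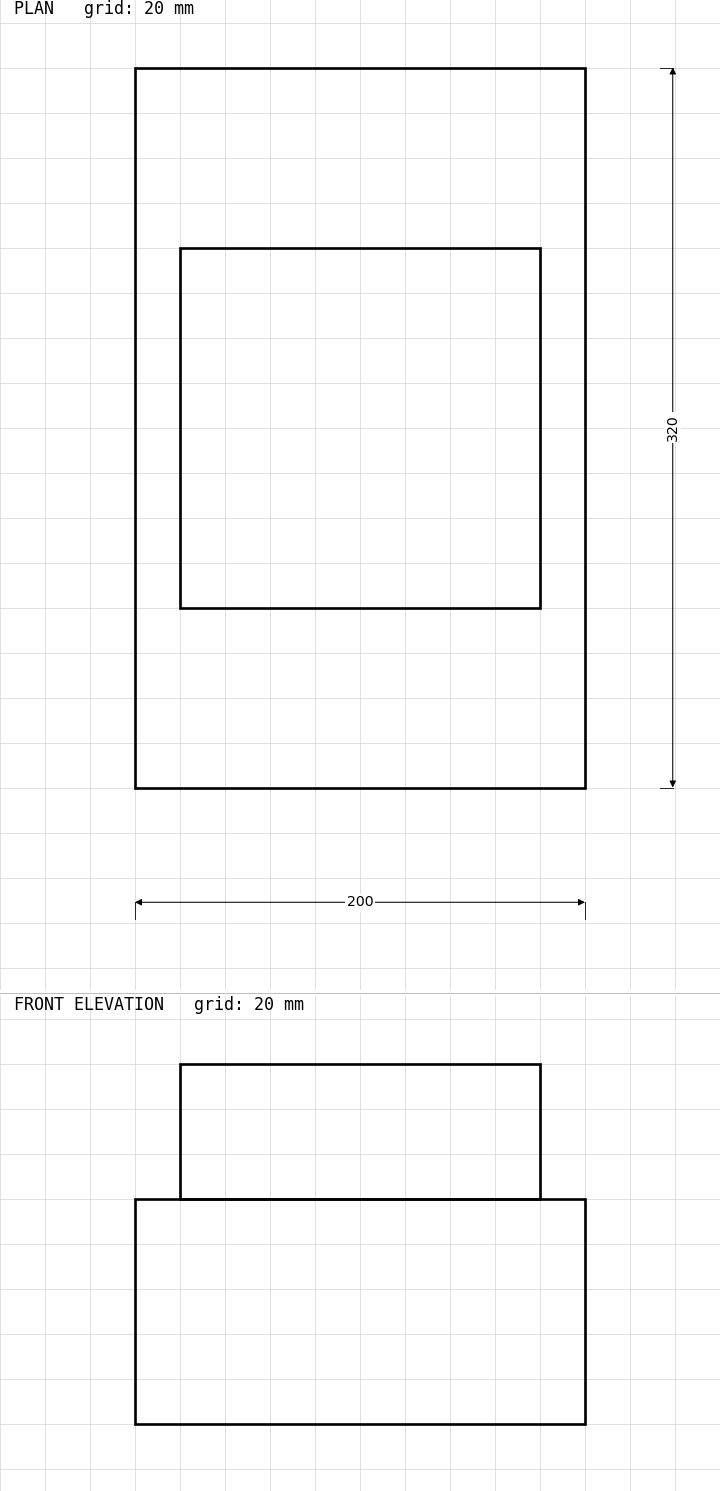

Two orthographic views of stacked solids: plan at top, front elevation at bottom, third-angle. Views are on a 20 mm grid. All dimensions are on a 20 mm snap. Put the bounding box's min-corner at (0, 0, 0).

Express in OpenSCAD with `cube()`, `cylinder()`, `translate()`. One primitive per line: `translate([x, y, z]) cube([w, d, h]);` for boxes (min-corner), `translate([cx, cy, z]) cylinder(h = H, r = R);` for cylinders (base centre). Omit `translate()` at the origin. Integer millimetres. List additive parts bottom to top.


cube([200, 320, 100]);
translate([20, 80, 100]) cube([160, 160, 60]);
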